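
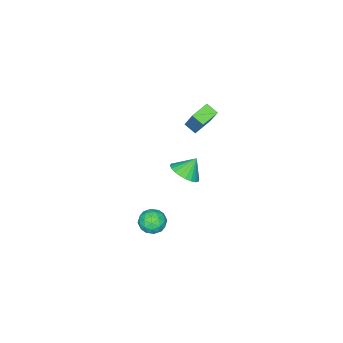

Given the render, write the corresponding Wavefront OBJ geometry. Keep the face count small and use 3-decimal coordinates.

v 1.98 0.628 -3.419
v 2.702 0.966 -3.747
v 2.738 -0.306 -2.713
v 3.46 0.032 -3.041
v 2.994 0.481 -2.472
v 2.525 1.059 -2.908
v 2.915 -0.399 -3.552
v 2.446 0.179 -3.988
v 3.28 0.332 -3.829
v 3.329 0.875 -3.162
v 2.111 -0.215 -3.298
v 2.16 0.328 -2.631
v 2.274 0.879 -3.645
v 3.166 -0.219 -2.815
v 2.892 0.045 -2.481
v 3.316 0.244 -2.674
v 2.17 0.933 -3.152
v 2.595 1.132 -3.345
v 2.767 0.847 -2.595
v 2.845 -0.472 -3.115
v 3.27 -0.273 -3.308
v 2.124 0.416 -3.786
v 2.548 0.615 -3.979
v 2.673 -0.187 -3.865
v 3.038 0.705 -3.886
v 3.484 0.156 -3.471
v 3.163 -0.097 -3.771
v 2.888 0.242 -4.028
v 3.067 1.024 -3.494
v 3.513 0.475 -3.079
v 3.239 0.74 -2.745
v 2.963 1.079 -3.001
v 3.407 0.652 -3.543
v 1.927 0.185 -3.381
v 2.373 -0.364 -2.966
v 2.477 -0.419 -3.459
v 2.201 -0.08 -3.715
v 1.956 0.504 -2.989
v 2.402 -0.045 -2.574
v 2.552 0.418 -2.432
v 2.277 0.757 -2.689
v 2.033 0.008 -2.917
v -0.453 0.744 2.668
v -0.405 0.027 3.064
v -1.575 0.844 2.986
v -1.526 0.128 3.382
v 0.146 1.772 4.458
v 0.195 1.056 4.854
v -0.975 1.873 4.776
v -0.927 1.156 5.172
v -0.202 0.202 -1.061
v 0.565 0.134 -0.47
v -0.918 0.478 -0.099
v 0.577 0.5 -0.565
v 0.471 0.821 -0.736
v 0.263 1.047 -0.956
v -0.016 1.145 -1.192
v -0.323 1.1 -1.408
v -0.612 0.917 -1.571
v -0.839 0.626 -1.657
v -0.968 0.271 -1.651
v -0.981 -0.095 -1.556
v -0.875 -0.416 -1.385
v -0.666 -0.643 -1.165
v -0.387 -0.741 -0.929
v -0.08 -0.695 -0.713
v 0.209 -0.513 -0.55
v 0.435 -0.222 -0.464
f 1 38 17
f 38 12 41
f 17 41 6
f 38 41 17
f 1 17 13
f 17 6 18
f 13 18 2
f 17 18 13
f 1 13 22
f 13 2 23
f 22 23 8
f 13 23 22
f 1 22 34
f 22 8 37
f 34 37 11
f 22 37 34
f 1 34 38
f 34 11 42
f 38 42 12
f 34 42 38
f 2 18 29
f 18 6 32
f 29 32 10
f 18 32 29
f 6 41 19
f 41 12 40
f 19 40 5
f 41 40 19
f 12 42 39
f 42 11 35
f 39 35 3
f 42 35 39
f 11 37 36
f 37 8 24
f 36 24 7
f 37 24 36
f 8 23 28
f 23 2 25
f 28 25 9
f 23 25 28
f 4 30 16
f 30 10 31
f 16 31 5
f 30 31 16
f 4 16 14
f 16 5 15
f 14 15 3
f 16 15 14
f 4 14 21
f 14 3 20
f 21 20 7
f 14 20 21
f 4 21 26
f 21 7 27
f 26 27 9
f 21 27 26
f 4 26 30
f 26 9 33
f 30 33 10
f 26 33 30
f 5 31 19
f 31 10 32
f 19 32 6
f 31 32 19
f 3 15 39
f 15 5 40
f 39 40 12
f 15 40 39
f 7 20 36
f 20 3 35
f 36 35 11
f 20 35 36
f 9 27 28
f 27 7 24
f 28 24 8
f 27 24 28
f 10 33 29
f 33 9 25
f 29 25 2
f 33 25 29
f 44 46 43
f 47 44 43
f 43 46 45
f 45 47 43
f 44 50 46
f 48 44 47
f 48 50 44
f 46 50 45
f 49 47 45
f 45 50 49
f 49 48 47
f 50 48 49
f 52 51 54
f 52 54 53
f 54 51 55
f 54 55 53
f 55 51 56
f 55 56 53
f 56 51 57
f 56 57 53
f 57 51 58
f 57 58 53
f 58 51 59
f 58 59 53
f 59 51 60
f 59 60 53
f 60 51 61
f 60 61 53
f 61 51 62
f 61 62 53
f 62 51 63
f 62 63 53
f 63 51 64
f 63 64 53
f 64 51 65
f 64 65 53
f 65 51 66
f 65 66 53
f 66 51 67
f 66 67 53
f 67 51 68
f 67 68 53
f 68 51 52
f 68 52 53



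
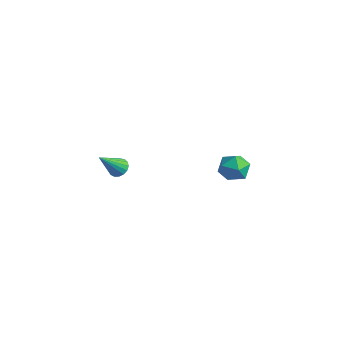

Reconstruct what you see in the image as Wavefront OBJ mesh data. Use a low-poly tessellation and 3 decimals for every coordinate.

v -1.807 3.873 0.198
v -1.375 3.852 -0.548
v -1.685 2.488 0.308
v -1.253 2.467 -0.438
v -0.892 2.822 0.26
v -0.967 3.679 0.192
v -2.093 2.661 -0.432
v -2.168 3.518 -0.5
v -1.551 3.103 -0.937
v -0.809 3.203 -0.51
v -2.251 3.137 0.27
v -1.509 3.237 0.697
v -3.044 -2.722 2.296
v -2.678 -3.025 2.062
v -3.136 -3.798 3.544
v -2.542 -2.868 2.208
v -2.522 -2.677 2.374
v -2.621 -2.497 2.522
v -2.817 -2.368 2.618
v -3.065 -2.32 2.641
v -3.308 -2.365 2.585
v -3.491 -2.491 2.463
v -3.572 -2.67 2.302
v -3.531 -2.861 2.14
v -3.379 -3.021 2.014
v -3.15 -3.111 1.953
v -2.897 -3.113 1.97
f 1 12 6
f 1 6 2
f 1 2 8
f 1 8 11
f 1 11 12
f 2 6 10
f 6 12 5
f 12 11 3
f 11 8 7
f 8 2 9
f 4 10 5
f 4 5 3
f 4 3 7
f 4 7 9
f 4 9 10
f 5 10 6
f 3 5 12
f 7 3 11
f 9 7 8
f 10 9 2
f 14 13 16
f 14 16 15
f 16 13 17
f 16 17 15
f 17 13 18
f 17 18 15
f 18 13 19
f 18 19 15
f 19 13 20
f 19 20 15
f 20 13 21
f 20 21 15
f 21 13 22
f 21 22 15
f 22 13 23
f 22 23 15
f 23 13 24
f 23 24 15
f 24 13 25
f 24 25 15
f 25 13 26
f 25 26 15
f 26 13 27
f 26 27 15
f 27 13 14
f 27 14 15



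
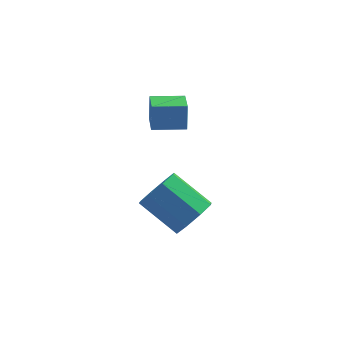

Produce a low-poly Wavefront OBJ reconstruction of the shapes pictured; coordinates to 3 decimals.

v -3.535 -1.342 1.761
v -3.534 -1.126 2.738
v -3.684 -0.337 1.54
v -3.683 -0.121 2.516
v -2.377 -1.179 1.724
v -2.376 -0.963 2.7
v -2.526 -0.174 1.502
v -2.525 0.042 2.479
v -2.076 -2.055 -2.084
v -1.544 -1.439 -1.777
v -2.832 -0.809 -0.808
v -3.364 -1.425 -1.116
v -1.865 -1.247 -2.328
v -3.152 -0.617 -1.359
v -2.309 -1.528 -2.736
v -3.597 -0.898 -1.768
v -2.617 -2.118 -2.763
v -3.905 -1.488 -1.794
v -2.608 -2.671 -2.392
v -3.896 -2.041 -1.423
v -2.288 -2.863 -1.841
v -3.575 -2.233 -0.872
v -1.843 -2.582 -1.432
v -3.131 -1.952 -0.464
v -1.535 -1.992 -1.406
v -2.823 -1.362 -0.437
f 2 4 1
f 5 2 1
f 1 4 3
f 3 5 1
f 2 8 4
f 6 2 5
f 6 8 2
f 4 8 3
f 7 5 3
f 3 8 7
f 7 6 5
f 8 6 7
f 10 9 13
f 10 13 11
f 11 13 14
f 11 14 12
f 13 9 15
f 13 15 14
f 14 15 16
f 14 16 12
f 15 9 17
f 15 17 16
f 16 17 18
f 16 18 12
f 17 9 19
f 17 19 18
f 18 19 20
f 18 20 12
f 19 9 21
f 19 21 20
f 20 21 22
f 20 22 12
f 21 9 23
f 21 23 22
f 22 23 24
f 22 24 12
f 23 9 25
f 23 25 24
f 24 25 26
f 24 26 12
f 25 9 10
f 25 10 26
f 26 10 11
f 26 11 12



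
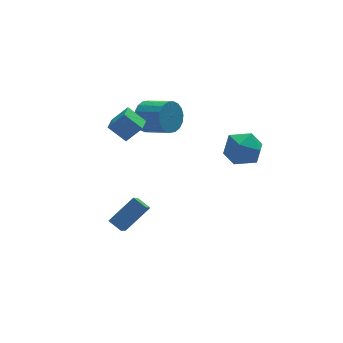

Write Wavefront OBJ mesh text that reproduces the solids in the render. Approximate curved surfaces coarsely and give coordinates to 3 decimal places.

v -3.303 2.35 -4.879
v -3.89 1.411 -3.868
v -1.731 2.685 -3.655
v -2.319 1.746 -2.644
v -2.841 1.634 -5.276
v -3.429 0.695 -4.265
v -1.27 1.969 -4.052
v -1.857 1.03 -3.041
v -0.522 4.476 1.686
v 0.196 4.621 0.934
v 1.161 3.31 1.602
v 0.442 3.164 2.354
v 0.344 4.904 1.276
v 1.309 3.593 1.944
v 0.32 5.102 1.698
v 1.285 3.79 2.366
v 0.13 5.176 2.119
v 1.095 3.864 2.787
v -0.19 5.111 2.453
v 0.775 3.799 3.121
v -0.576 4.92 2.636
v 0.389 3.609 3.304
v -0.951 4.642 2.63
v 0.014 3.33 3.298
v -1.241 4.33 2.438
v -0.276 3.019 3.106
v -1.389 4.047 2.096
v -0.424 2.736 2.764
v -1.365 3.85 1.674
v -0.4 2.538 2.342
v -1.175 3.776 1.253
v -0.21 2.464 1.921
v -0.855 3.841 0.919
v 0.11 2.529 1.587
v -0.469 4.031 0.736
v 0.496 2.72 1.404
v -0.094 4.31 0.742
v 0.871 2.998 1.41
v 2.428 0.219 1.491
v 3.488 0.358 2.101
v 2.592 -1.758 1.659
v 3.652 -1.619 2.269
v 2.591 -1.279 2.792
v 2.49 -0.058 2.688
v 3.59 -1.342 1.072
v 3.489 -0.121 0.968
v 4.206 -0.607 1.842
v 3.588 -0.568 2.905
v 2.492 -0.832 0.855
v 1.874 -0.793 1.918
v -3.351 2.776 2.874
v -2.487 2.545 3.859
v -2.799 3.726 2.613
v -1.935 3.496 3.598
v -2.565 2.084 2.022
v -1.701 1.854 3.007
v -2.013 3.035 1.761
v -1.149 2.804 2.746
f 2 4 1
f 5 2 1
f 1 4 3
f 3 5 1
f 2 8 4
f 6 2 5
f 6 8 2
f 4 8 3
f 7 5 3
f 3 8 7
f 7 6 5
f 8 6 7
f 10 9 13
f 10 13 11
f 11 13 14
f 11 14 12
f 13 9 15
f 13 15 14
f 14 15 16
f 14 16 12
f 15 9 17
f 15 17 16
f 16 17 18
f 16 18 12
f 17 9 19
f 17 19 18
f 18 19 20
f 18 20 12
f 19 9 21
f 19 21 20
f 20 21 22
f 20 22 12
f 21 9 23
f 21 23 22
f 22 23 24
f 22 24 12
f 23 9 25
f 23 25 24
f 24 25 26
f 24 26 12
f 25 9 27
f 25 27 26
f 26 27 28
f 26 28 12
f 27 9 29
f 27 29 28
f 28 29 30
f 28 30 12
f 29 9 31
f 29 31 30
f 30 31 32
f 30 32 12
f 31 9 33
f 31 33 32
f 32 33 34
f 32 34 12
f 33 9 35
f 33 35 34
f 34 35 36
f 34 36 12
f 35 9 37
f 35 37 36
f 36 37 38
f 36 38 12
f 37 9 10
f 37 10 38
f 38 10 11
f 38 11 12
f 39 50 44
f 39 44 40
f 39 40 46
f 39 46 49
f 39 49 50
f 40 44 48
f 44 50 43
f 50 49 41
f 49 46 45
f 46 40 47
f 42 48 43
f 42 43 41
f 42 41 45
f 42 45 47
f 42 47 48
f 43 48 44
f 41 43 50
f 45 41 49
f 47 45 46
f 48 47 40
f 52 54 51
f 55 52 51
f 51 54 53
f 53 55 51
f 52 58 54
f 56 52 55
f 56 58 52
f 54 58 53
f 57 55 53
f 53 58 57
f 57 56 55
f 58 56 57



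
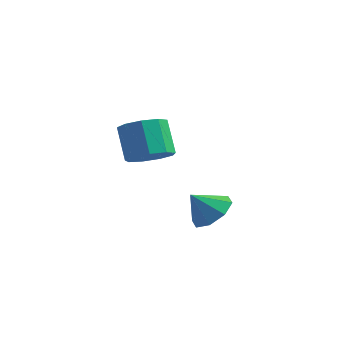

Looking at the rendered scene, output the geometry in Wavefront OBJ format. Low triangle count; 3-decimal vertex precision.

v 3.426 -1.252 0.472
v 4.241 -1.682 0.705
v 2.854 -1.828 1.408
v 4.155 -1.045 1.044
v 3.643 -0.529 1.048
v 3.004 -0.437 0.715
v 2.612 -0.822 0.238
v 2.697 -1.459 -0.101
v 3.21 -1.975 -0.105
v 3.849 -2.067 0.228
v -0.373 0.306 1.787
v 0.463 0.163 2.299
v -0.292 0.71 3.684
v -1.127 0.854 3.173
v 0.451 0.791 2.045
v -0.303 1.338 3.43
v 0.055 1.192 1.67
v -0.7 1.739 3.056
v -0.542 1.179 1.35
v -1.297 1.726 2.736
v -1.06 0.757 1.235
v -1.814 1.304 2.621
v -1.256 0.125 1.378
v -2.01 0.672 2.764
v -1.039 -0.422 1.712
v -1.793 0.125 3.098
v -0.51 -0.629 2.082
v -1.264 -0.082 3.467
v 0.083 -0.398 2.313
v -0.672 0.15 3.699
f 2 1 4
f 2 4 3
f 4 1 5
f 4 5 3
f 5 1 6
f 5 6 3
f 6 1 7
f 6 7 3
f 7 1 8
f 7 8 3
f 8 1 9
f 8 9 3
f 9 1 10
f 9 10 3
f 10 1 2
f 10 2 3
f 12 11 15
f 12 15 13
f 13 15 16
f 13 16 14
f 15 11 17
f 15 17 16
f 16 17 18
f 16 18 14
f 17 11 19
f 17 19 18
f 18 19 20
f 18 20 14
f 19 11 21
f 19 21 20
f 20 21 22
f 20 22 14
f 21 11 23
f 21 23 22
f 22 23 24
f 22 24 14
f 23 11 25
f 23 25 24
f 24 25 26
f 24 26 14
f 25 11 27
f 25 27 26
f 26 27 28
f 26 28 14
f 27 11 29
f 27 29 28
f 28 29 30
f 28 30 14
f 29 11 12
f 29 12 30
f 30 12 13
f 30 13 14



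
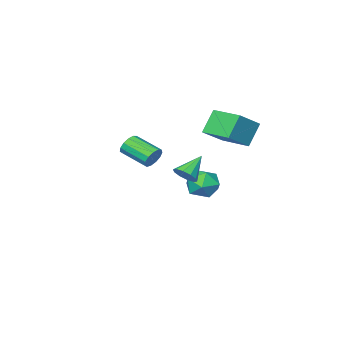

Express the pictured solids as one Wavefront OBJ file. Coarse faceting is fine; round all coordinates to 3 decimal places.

v -4.701 -0.651 -3.532
v -4.251 0.108 -2.833
v -3.349 -1.808 -3.147
v -2.899 -1.049 -2.448
v -3.871 -1.55 -2.184
v -4.707 -0.835 -2.422
v -2.893 -0.865 -3.558
v -3.729 -0.15 -3.796
v -3.134 -0.025 -2.849
v -3.738 -0.448 -2
v -3.862 -1.252 -3.98
v -4.466 -1.675 -3.131
v 2.806 3.945 1.893
v 3.041 4.28 2.449
v 3.589 2.809 3.103
v 3.354 2.475 2.547
v 2.675 4.179 2.529
v 3.222 2.708 3.183
v 2.35 4.004 2.407
v 2.897 2.533 3.061
v 2.169 3.81 2.122
v 2.717 2.34 2.776
v 2.191 3.659 1.765
v 2.739 2.189 2.418
v 2.409 3.599 1.448
v 2.956 2.129 2.102
v 2.752 3.649 1.272
v 3.3 2.179 1.926
v 3.113 3.793 1.294
v 3.66 2.322 1.948
v 3.376 3.985 1.506
v 3.924 2.515 2.16
v 3.458 4.165 1.841
v 4.006 2.694 2.494
v 3.334 4.275 2.192
v 3.881 2.804 2.846
v -4.706 0.724 2.312
v -3.211 0.903 3.279
v -5.004 2.72 2.402
v -3.508 2.899 3.368
v -3.812 0.921 0.892
v -2.316 1.1 1.858
v -4.109 2.917 0.981
v -2.614 3.096 1.948
v 0.365 3.289 -0.096
v 0.783 2.788 0.274
v -0.865 3.071 0.996
v 0.868 3.206 0.454
v 0.762 3.657 0.423
v 0.504 3.966 0.194
v 0.193 4.017 -0.146
v -0.052 3.789 -0.467
v -0.138 3.371 -0.647
v -0.031 2.921 -0.616
v 0.227 2.611 -0.387
v 0.538 2.56 -0.047
f 1 12 6
f 1 6 2
f 1 2 8
f 1 8 11
f 1 11 12
f 2 6 10
f 6 12 5
f 12 11 3
f 11 8 7
f 8 2 9
f 4 10 5
f 4 5 3
f 4 3 7
f 4 7 9
f 4 9 10
f 5 10 6
f 3 5 12
f 7 3 11
f 9 7 8
f 10 9 2
f 14 13 17
f 14 17 15
f 15 17 18
f 15 18 16
f 17 13 19
f 17 19 18
f 18 19 20
f 18 20 16
f 19 13 21
f 19 21 20
f 20 21 22
f 20 22 16
f 21 13 23
f 21 23 22
f 22 23 24
f 22 24 16
f 23 13 25
f 23 25 24
f 24 25 26
f 24 26 16
f 25 13 27
f 25 27 26
f 26 27 28
f 26 28 16
f 27 13 29
f 27 29 28
f 28 29 30
f 28 30 16
f 29 13 31
f 29 31 30
f 30 31 32
f 30 32 16
f 31 13 33
f 31 33 32
f 32 33 34
f 32 34 16
f 33 13 35
f 33 35 34
f 34 35 36
f 34 36 16
f 35 13 14
f 35 14 36
f 36 14 15
f 36 15 16
f 38 40 37
f 41 38 37
f 37 40 39
f 39 41 37
f 38 44 40
f 42 38 41
f 42 44 38
f 40 44 39
f 43 41 39
f 39 44 43
f 43 42 41
f 44 42 43
f 46 45 48
f 46 48 47
f 48 45 49
f 48 49 47
f 49 45 50
f 49 50 47
f 50 45 51
f 50 51 47
f 51 45 52
f 51 52 47
f 52 45 53
f 52 53 47
f 53 45 54
f 53 54 47
f 54 45 55
f 54 55 47
f 55 45 56
f 55 56 47
f 56 45 46
f 56 46 47



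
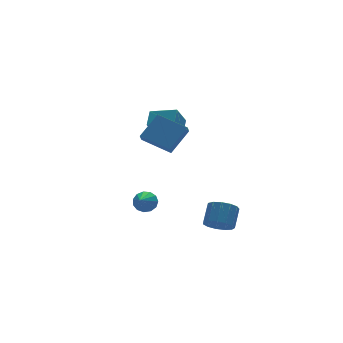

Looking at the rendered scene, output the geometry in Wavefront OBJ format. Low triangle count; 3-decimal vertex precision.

v -1.286 -3.981 3.249
v 0.181 -3.522 4.482
v -2.347 -2.326 3.897
v -0.88 -1.868 5.13
v -0.94 -3.532 2.67
v 0.527 -3.074 3.903
v -2.001 -1.878 3.318
v -0.534 -1.419 4.551
v 1.946 -4.195 -3.997
v 2.42 -5.009 -3.726
v 3.229 -4.198 -2.711
v 2.754 -3.385 -2.983
v 2.714 -4.787 -4.137
v 3.523 -3.977 -3.122
v 2.764 -4.378 -4.504
v 3.573 -3.567 -3.49
v 2.554 -3.91 -4.71
v 3.363 -3.1 -3.696
v 2.151 -3.534 -4.69
v 2.96 -2.723 -3.676
v 1.683 -3.367 -4.45
v 2.492 -2.556 -3.435
v 1.298 -3.463 -4.066
v 2.107 -2.652 -3.052
v 1.118 -3.792 -3.66
v 1.927 -2.981 -2.646
v 1.202 -4.249 -3.362
v 2.011 -3.438 -2.347
v 1.521 -4.689 -3.265
v 2.33 -3.878 -2.25
v 1.975 -4.972 -3.4
v 2.784 -4.161 -2.386
v 0.424 -1.507 3.906
v 1.082 -0.709 4.553
v -0.723 -0.234 3.504
v -0.065 0.564 4.152
v 1.245 -1.164 2.648
v 1.903 -0.366 3.296
v 0.098 0.109 2.247
v 0.756 0.907 2.894
v 0.127 1.546 -4.259
v 0.755 1.044 -4.157
v -0.847 0.514 -3.341
v 0.769 1.34 -3.809
v 0.579 1.702 -3.605
v 0.245 2.013 -3.608
v -0.125 2.177 -3.818
v -0.416 2.14 -4.168
v -0.534 1.914 -4.547
v -0.443 1.572 -4.834
v -0.17 1.221 -4.939
v 0.197 0.973 -4.828
v 0.542 0.907 -4.536
f 2 4 1
f 5 2 1
f 1 4 3
f 3 5 1
f 2 8 4
f 6 2 5
f 6 8 2
f 4 8 3
f 7 5 3
f 3 8 7
f 7 6 5
f 8 6 7
f 10 9 13
f 10 13 11
f 11 13 14
f 11 14 12
f 13 9 15
f 13 15 14
f 14 15 16
f 14 16 12
f 15 9 17
f 15 17 16
f 16 17 18
f 16 18 12
f 17 9 19
f 17 19 18
f 18 19 20
f 18 20 12
f 19 9 21
f 19 21 20
f 20 21 22
f 20 22 12
f 21 9 23
f 21 23 22
f 22 23 24
f 22 24 12
f 23 9 25
f 23 25 24
f 24 25 26
f 24 26 12
f 25 9 27
f 25 27 26
f 26 27 28
f 26 28 12
f 27 9 29
f 27 29 28
f 28 29 30
f 28 30 12
f 29 9 31
f 29 31 30
f 30 31 32
f 30 32 12
f 31 9 10
f 31 10 32
f 32 10 11
f 32 11 12
f 34 36 33
f 37 34 33
f 33 36 35
f 35 37 33
f 34 40 36
f 38 34 37
f 38 40 34
f 36 40 35
f 39 37 35
f 35 40 39
f 39 38 37
f 40 38 39
f 42 41 44
f 42 44 43
f 44 41 45
f 44 45 43
f 45 41 46
f 45 46 43
f 46 41 47
f 46 47 43
f 47 41 48
f 47 48 43
f 48 41 49
f 48 49 43
f 49 41 50
f 49 50 43
f 50 41 51
f 50 51 43
f 51 41 52
f 51 52 43
f 52 41 53
f 52 53 43
f 53 41 42
f 53 42 43



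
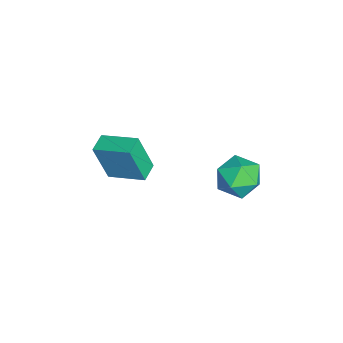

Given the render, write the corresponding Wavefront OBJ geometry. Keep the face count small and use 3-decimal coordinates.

v 2.335 -3.594 -2.062
v 2.331 -4.255 -0.016
v 3.002 -1.912 -1.518
v 2.998 -2.573 0.528
v 3.262 -3.927 -2.168
v 3.258 -4.588 -0.122
v 3.929 -2.245 -1.624
v 3.925 -2.906 0.422
v 2.881 2.218 -1.547
v 3.49 2.786 -0.715
v 4.31 0.974 -1.745
v 4.919 1.542 -0.913
v 3.949 0.939 -0.624
v 3.066 1.708 -0.502
v 4.734 2.052 -1.958
v 3.851 2.821 -1.836
v 4.636 2.683 -0.969
v 4.151 1.996 -0.145
v 3.649 1.764 -2.315
v 3.164 1.077 -1.491
f 2 4 1
f 5 2 1
f 1 4 3
f 3 5 1
f 2 8 4
f 6 2 5
f 6 8 2
f 4 8 3
f 7 5 3
f 3 8 7
f 7 6 5
f 8 6 7
f 9 20 14
f 9 14 10
f 9 10 16
f 9 16 19
f 9 19 20
f 10 14 18
f 14 20 13
f 20 19 11
f 19 16 15
f 16 10 17
f 12 18 13
f 12 13 11
f 12 11 15
f 12 15 17
f 12 17 18
f 13 18 14
f 11 13 20
f 15 11 19
f 17 15 16
f 18 17 10



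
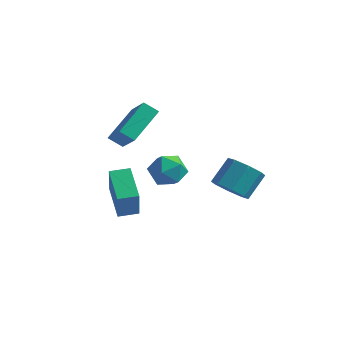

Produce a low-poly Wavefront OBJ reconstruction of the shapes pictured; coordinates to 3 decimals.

v 3.118 2.775 -1.891
v 3.584 2.094 -1.326
v 3.867 3.204 -0.223
v 3.402 3.885 -0.789
v 4.06 2.451 -1.807
v 4.344 3.56 -0.705
v 3.985 2.997 -2.338
v 4.269 4.107 -1.235
v 3.402 3.413 -2.607
v 3.686 4.523 -1.504
v 2.653 3.456 -2.457
v 2.936 4.566 -1.354
v 2.176 3.1 -1.975
v 2.46 4.209 -0.873
v 2.251 2.553 -1.445
v 2.535 3.663 -0.342
v 2.834 2.137 -1.176
v 3.118 3.247 -0.073
v -1.775 4.431 -2.104
v -1.128 4.899 -2.82
v -0.712 3.061 -2.04
v -0.065 3.529 -2.756
v -0.148 3.93 -1.765
v -0.805 4.777 -1.804
v -1.035 3.183 -3.056
v -1.692 4.03 -3.095
v -0.671 4.128 -3.408
v -0.123 4.59 -2.611
v -1.717 3.37 -2.249
v -1.169 3.832 -1.452
v -2.818 2.967 -0.819
v -3.524 2.746 -0.308
v -2.575 4.805 0.309
v -3.282 4.584 0.821
v -1.538 1.976 0.519
v -2.245 1.755 1.031
v -1.296 3.814 1.648
v -2.002 3.593 2.159
v -3.022 2.019 -3.338
v -2.639 1.406 -1.657
v -2.253 2.715 -3.26
v -1.87 2.102 -1.579
v -1.73 0.678 -4.121
v -1.347 0.065 -2.44
v -0.961 1.374 -4.043
v -0.578 0.761 -2.362
f 2 1 5
f 2 5 3
f 3 5 6
f 3 6 4
f 5 1 7
f 5 7 6
f 6 7 8
f 6 8 4
f 7 1 9
f 7 9 8
f 8 9 10
f 8 10 4
f 9 1 11
f 9 11 10
f 10 11 12
f 10 12 4
f 11 1 13
f 11 13 12
f 12 13 14
f 12 14 4
f 13 1 15
f 13 15 14
f 14 15 16
f 14 16 4
f 15 1 17
f 15 17 16
f 16 17 18
f 16 18 4
f 17 1 2
f 17 2 18
f 18 2 3
f 18 3 4
f 19 30 24
f 19 24 20
f 19 20 26
f 19 26 29
f 19 29 30
f 20 24 28
f 24 30 23
f 30 29 21
f 29 26 25
f 26 20 27
f 22 28 23
f 22 23 21
f 22 21 25
f 22 25 27
f 22 27 28
f 23 28 24
f 21 23 30
f 25 21 29
f 27 25 26
f 28 27 20
f 32 34 31
f 35 32 31
f 31 34 33
f 33 35 31
f 32 38 34
f 36 32 35
f 36 38 32
f 34 38 33
f 37 35 33
f 33 38 37
f 37 36 35
f 38 36 37
f 40 42 39
f 43 40 39
f 39 42 41
f 41 43 39
f 40 46 42
f 44 40 43
f 44 46 40
f 42 46 41
f 45 43 41
f 41 46 45
f 45 44 43
f 46 44 45



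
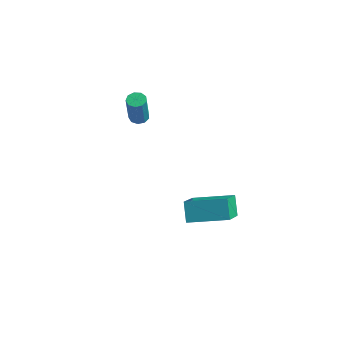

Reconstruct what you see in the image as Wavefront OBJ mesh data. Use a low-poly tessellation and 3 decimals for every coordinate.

v -3.149 2.977 2.128
v -2.856 3.389 2.197
v -2.778 3.054 3.862
v -3.071 2.643 3.792
v -3.193 3.475 2.23
v -3.115 3.14 3.895
v -3.509 3.328 2.215
v -3.431 2.993 3.88
v -3.656 3.017 2.159
v -3.579 2.682 3.824
v -3.567 2.687 2.089
v -3.489 2.352 3.754
v -3.281 2.493 2.036
v -3.203 2.159 3.701
v -2.934 2.526 2.027
v -2.856 2.191 3.692
v -2.687 2.77 2.064
v -2.61 2.435 3.729
v -2.657 3.111 2.131
v -2.579 2.776 3.796
v 2.455 -1.733 0.949
v 1.964 -1.15 1.769
v 2.007 -0.231 -0.388
v 1.515 0.352 0.432
v 4.225 -0.832 1.368
v 3.733 -0.249 2.188
v 3.776 0.67 0.031
v 3.285 1.253 0.851
f 2 1 5
f 2 5 3
f 3 5 6
f 3 6 4
f 5 1 7
f 5 7 6
f 6 7 8
f 6 8 4
f 7 1 9
f 7 9 8
f 8 9 10
f 8 10 4
f 9 1 11
f 9 11 10
f 10 11 12
f 10 12 4
f 11 1 13
f 11 13 12
f 12 13 14
f 12 14 4
f 13 1 15
f 13 15 14
f 14 15 16
f 14 16 4
f 15 1 17
f 15 17 16
f 16 17 18
f 16 18 4
f 17 1 19
f 17 19 18
f 18 19 20
f 18 20 4
f 19 1 2
f 19 2 20
f 20 2 3
f 20 3 4
f 22 24 21
f 25 22 21
f 21 24 23
f 23 25 21
f 22 28 24
f 26 22 25
f 26 28 22
f 24 28 23
f 27 25 23
f 23 28 27
f 27 26 25
f 28 26 27



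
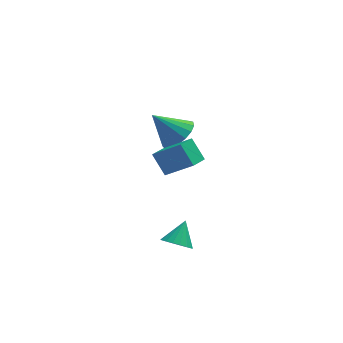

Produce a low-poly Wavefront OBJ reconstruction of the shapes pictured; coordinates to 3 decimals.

v 1.41 2.431 -1.238
v 2.035 3.221 -0.879
v 0.15 2.809 0.118
v 1.733 3.451 -1.223
v 1.357 3.447 -1.571
v 0.994 3.21 -1.842
v 0.725 2.794 -1.976
v 0.614 2.296 -1.94
v 0.685 1.828 -1.744
v 0.922 1.498 -1.432
v 1.271 1.383 -1.075
v 1.652 1.507 -0.756
v 1.977 1.843 -0.548
v 2.173 2.313 -0.497
v 2.194 2.811 -0.617
v 0.531 -3.985 -3.793
v 1.222 -3.985 -4.195
v 1.069 -3.115 -2.867
v 1.044 -3.716 -4.344
v 0.763 -3.5 -4.385
v 0.437 -3.38 -4.308
v 0.129 -3.38 -4.129
v -0.099 -3.5 -3.883
v -0.202 -3.716 -3.619
v -0.161 -3.985 -3.39
v 0.018 -4.255 -3.241
v 0.298 -4.471 -3.201
v 0.625 -4.59 -3.278
v 0.932 -4.59 -3.457
v 1.16 -4.471 -3.702
v 1.264 -4.255 -3.966
v 0.176 -2.448 0.087
v -0.335 -1.705 1.037
v 0.785 -1.763 -0.122
v 0.274 -1.02 0.828
v 1.426 -3.18 1.332
v 0.915 -2.437 2.282
v 2.035 -2.495 1.123
v 1.524 -1.752 2.073
f 2 1 4
f 2 4 3
f 4 1 5
f 4 5 3
f 5 1 6
f 5 6 3
f 6 1 7
f 6 7 3
f 7 1 8
f 7 8 3
f 8 1 9
f 8 9 3
f 9 1 10
f 9 10 3
f 10 1 11
f 10 11 3
f 11 1 12
f 11 12 3
f 12 1 13
f 12 13 3
f 13 1 14
f 13 14 3
f 14 1 15
f 14 15 3
f 15 1 2
f 15 2 3
f 17 16 19
f 17 19 18
f 19 16 20
f 19 20 18
f 20 16 21
f 20 21 18
f 21 16 22
f 21 22 18
f 22 16 23
f 22 23 18
f 23 16 24
f 23 24 18
f 24 16 25
f 24 25 18
f 25 16 26
f 25 26 18
f 26 16 27
f 26 27 18
f 27 16 28
f 27 28 18
f 28 16 29
f 28 29 18
f 29 16 30
f 29 30 18
f 30 16 31
f 30 31 18
f 31 16 17
f 31 17 18
f 33 35 32
f 36 33 32
f 32 35 34
f 34 36 32
f 33 39 35
f 37 33 36
f 37 39 33
f 35 39 34
f 38 36 34
f 34 39 38
f 38 37 36
f 39 37 38



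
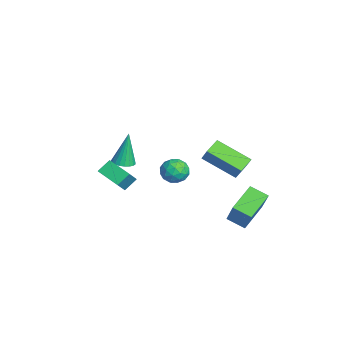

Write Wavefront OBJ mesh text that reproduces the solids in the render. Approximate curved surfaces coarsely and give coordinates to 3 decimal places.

v 1.409 -3.098 0.324
v 1.121 -2.496 0.851
v 2.387 -2.265 -0.092
v 2.098 -1.663 0.434
v 2.142 -3.517 1.206
v 1.853 -2.915 1.732
v 3.119 -2.684 0.789
v 2.831 -2.082 1.316
v 1.941 3.664 -3.73
v 1.426 2.836 -3.313
v 0.842 4.703 -3.021
v 0.328 3.875 -2.604
v 3.052 3.765 -2.156
v 2.538 2.937 -1.739
v 1.954 4.804 -1.447
v 1.439 3.976 -1.03
v -4.493 1.574 -3.126
v -3.698 1.742 -3.303
v -4.182 0.278 -2.957
v -3.387 0.446 -3.134
v -3.723 0.723 -2.427
v -3.916 1.524 -2.531
v -3.964 0.496 -3.729
v -4.157 1.297 -3.833
v -3.372 1.075 -3.675
v -3.223 1.216 -2.87
v -4.657 0.804 -3.39
v -4.508 0.945 -2.585
v -4.123 1.772 -3.229
v -3.757 0.248 -3.031
v -3.955 0.411 -2.615
v -3.488 0.51 -2.719
v -4.25 1.644 -2.776
v -3.784 1.743 -2.879
v -3.798 1.144 -2.364
v -4.096 0.277 -3.381
v -3.63 0.376 -3.484
v -4.392 1.51 -3.541
v -3.925 1.609 -3.645
v -4.082 0.876 -3.896
v -3.464 1.479 -3.552
v -3.281 0.717 -3.453
v -3.621 0.746 -3.803
v -3.734 1.217 -3.864
v -3.377 1.561 -3.079
v -3.194 0.799 -2.98
v -3.391 0.962 -2.564
v -3.504 1.433 -2.625
v -3.185 1.169 -3.298
v -4.686 1.221 -3.28
v -4.503 0.459 -3.181
v -4.376 0.587 -3.635
v -4.489 1.058 -3.696
v -4.599 1.303 -2.807
v -4.416 0.541 -2.708
v -4.146 0.803 -2.396
v -4.259 1.274 -2.457
v -4.695 0.851 -2.962
v 2.5 3.066 0.369
v 1.567 1.55 1.282
v 1.803 3.672 0.663
v 0.87 2.157 1.577
v 2.99 3.243 1.163
v 2.057 1.728 2.077
v 2.293 3.85 1.458
v 1.36 2.334 2.371
v -2.031 -1.854 -0.987
v -1.605 -1.391 -1.01
v -2.289 -1.526 0.927
v -1.827 -1.263 -1.061
v -2.085 -1.237 -1.101
v -2.333 -1.318 -1.12
v -2.529 -1.491 -1.117
v -2.639 -1.728 -1.091
v -2.644 -1.986 -1.048
v -2.543 -2.222 -0.993
v -2.353 -2.393 -0.938
v -2.108 -2.472 -0.892
v -1.849 -2.444 -0.862
v -1.622 -2.314 -0.853
v -1.465 -2.104 -0.868
v -1.407 -1.852 -0.904
v -1.456 -1.599 -0.954
f 2 4 1
f 5 2 1
f 1 4 3
f 3 5 1
f 2 8 4
f 6 2 5
f 6 8 2
f 4 8 3
f 7 5 3
f 3 8 7
f 7 6 5
f 8 6 7
f 10 12 9
f 13 10 9
f 9 12 11
f 11 13 9
f 10 16 12
f 14 10 13
f 14 16 10
f 12 16 11
f 15 13 11
f 11 16 15
f 15 14 13
f 16 14 15
f 17 54 33
f 54 28 57
f 33 57 22
f 54 57 33
f 17 33 29
f 33 22 34
f 29 34 18
f 33 34 29
f 17 29 38
f 29 18 39
f 38 39 24
f 29 39 38
f 17 38 50
f 38 24 53
f 50 53 27
f 38 53 50
f 17 50 54
f 50 27 58
f 54 58 28
f 50 58 54
f 18 34 45
f 34 22 48
f 45 48 26
f 34 48 45
f 22 57 35
f 57 28 56
f 35 56 21
f 57 56 35
f 28 58 55
f 58 27 51
f 55 51 19
f 58 51 55
f 27 53 52
f 53 24 40
f 52 40 23
f 53 40 52
f 24 39 44
f 39 18 41
f 44 41 25
f 39 41 44
f 20 46 32
f 46 26 47
f 32 47 21
f 46 47 32
f 20 32 30
f 32 21 31
f 30 31 19
f 32 31 30
f 20 30 37
f 30 19 36
f 37 36 23
f 30 36 37
f 20 37 42
f 37 23 43
f 42 43 25
f 37 43 42
f 20 42 46
f 42 25 49
f 46 49 26
f 42 49 46
f 21 47 35
f 47 26 48
f 35 48 22
f 47 48 35
f 19 31 55
f 31 21 56
f 55 56 28
f 31 56 55
f 23 36 52
f 36 19 51
f 52 51 27
f 36 51 52
f 25 43 44
f 43 23 40
f 44 40 24
f 43 40 44
f 26 49 45
f 49 25 41
f 45 41 18
f 49 41 45
f 60 62 59
f 63 60 59
f 59 62 61
f 61 63 59
f 60 66 62
f 64 60 63
f 64 66 60
f 62 66 61
f 65 63 61
f 61 66 65
f 65 64 63
f 66 64 65
f 68 67 70
f 68 70 69
f 70 67 71
f 70 71 69
f 71 67 72
f 71 72 69
f 72 67 73
f 72 73 69
f 73 67 74
f 73 74 69
f 74 67 75
f 74 75 69
f 75 67 76
f 75 76 69
f 76 67 77
f 76 77 69
f 77 67 78
f 77 78 69
f 78 67 79
f 78 79 69
f 79 67 80
f 79 80 69
f 80 67 81
f 80 81 69
f 81 67 82
f 81 82 69
f 82 67 83
f 82 83 69
f 83 67 68
f 83 68 69



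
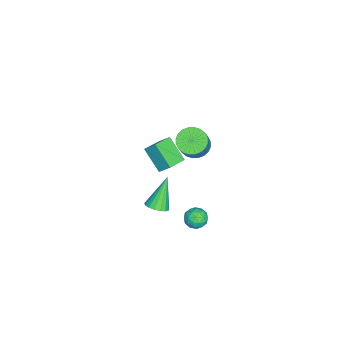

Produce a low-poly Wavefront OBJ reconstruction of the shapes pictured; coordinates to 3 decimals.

v 2.404 2.789 -1.306
v 2.842 2.901 -0.739
v 2.238 1.679 -0.961
v 2.676 1.791 -0.394
v 2.028 2.116 -0.421
v 2.131 2.802 -0.634
v 2.949 1.778 -1.066
v 3.052 2.464 -1.279
v 3.179 2.276 -0.59
v 2.61 2.485 -0.192
v 2.47 2.095 -1.508
v 1.901 2.304 -1.11
v 2.637 2.942 -1.053
v 2.443 1.638 -0.647
v 2.062 1.829 -0.663
v 2.32 1.894 -0.329
v 2.219 2.884 -0.992
v 2.477 2.95 -0.658
v 1.999 2.489 -0.471
v 2.603 1.63 -1.042
v 2.861 1.696 -0.708
v 2.76 2.686 -1.371
v 3.018 2.751 -1.037
v 3.081 2.091 -1.229
v 3.093 2.64 -0.632
v 2.996 1.988 -0.429
v 3.156 1.981 -0.824
v 3.216 2.384 -0.95
v 2.758 2.763 -0.398
v 2.661 2.111 -0.195
v 2.28 2.302 -0.211
v 2.34 2.705 -0.336
v 2.957 2.396 -0.31
v 2.419 2.469 -1.505
v 2.322 1.817 -1.302
v 2.74 1.875 -1.364
v 2.8 2.278 -1.489
v 2.084 2.592 -1.271
v 1.987 1.94 -1.068
v 1.864 2.196 -0.75
v 1.924 2.599 -0.876
v 2.123 2.184 -1.39
v -0.033 1.55 3.221
v 0.606 1.919 2.724
v 1.632 1.998 4.102
v 0.993 1.63 4.599
v 0.436 2.201 2.834
v 1.462 2.28 4.212
v 0.194 2.383 3.004
v 1.22 2.462 4.382
v -0.082 2.439 3.207
v 0.944 2.518 4.585
v -0.351 2.359 3.411
v 0.675 2.439 4.789
v -0.572 2.157 3.587
v 0.454 2.236 4.965
v -0.71 1.862 3.707
v 0.316 1.941 5.085
v -0.746 1.519 3.753
v 0.281 1.599 5.131
v -0.672 1.182 3.718
v 0.354 1.261 5.096
v -0.502 0.9 3.608
v 0.524 0.979 4.986
v -0.26 0.718 3.438
v 0.766 0.797 4.816
v 0.016 0.662 3.235
v 1.042 0.741 4.613
v 0.285 0.741 3.031
v 1.311 0.821 4.409
v 0.506 0.944 2.855
v 1.532 1.023 4.233
v 0.644 1.239 2.735
v 1.67 1.318 4.113
v 0.679 1.581 2.689
v 1.706 1.661 4.067
v -3.317 -0.572 -2.472
v -4.098 -1.674 -1.313
v -3.132 0.149 -1.661
v -3.913 -0.954 -0.503
v -2.187 -1.126 -2.237
v -2.968 -2.229 -1.079
v -2.002 -0.406 -1.427
v -2.783 -1.508 -0.268
v -0.577 -0.826 -3.918
v 0.064 -0.799 -3.53
v -1.703 -0.494 -2.082
v 0.008 -0.458 -3.627
v -0.183 -0.201 -3.79
v -0.463 -0.088 -3.983
v -0.77 -0.143 -4.161
v -1.033 -0.355 -4.283
v -1.191 -0.675 -4.322
v -1.208 -1.03 -4.269
v -1.081 -1.338 -4.135
v -0.838 -1.528 -3.952
v -0.536 -1.558 -3.761
v -0.243 -1.421 -3.606
v -0.026 -1.147 -3.523
f 1 38 17
f 38 12 41
f 17 41 6
f 38 41 17
f 1 17 13
f 17 6 18
f 13 18 2
f 17 18 13
f 1 13 22
f 13 2 23
f 22 23 8
f 13 23 22
f 1 22 34
f 22 8 37
f 34 37 11
f 22 37 34
f 1 34 38
f 34 11 42
f 38 42 12
f 34 42 38
f 2 18 29
f 18 6 32
f 29 32 10
f 18 32 29
f 6 41 19
f 41 12 40
f 19 40 5
f 41 40 19
f 12 42 39
f 42 11 35
f 39 35 3
f 42 35 39
f 11 37 36
f 37 8 24
f 36 24 7
f 37 24 36
f 8 23 28
f 23 2 25
f 28 25 9
f 23 25 28
f 4 30 16
f 30 10 31
f 16 31 5
f 30 31 16
f 4 16 14
f 16 5 15
f 14 15 3
f 16 15 14
f 4 14 21
f 14 3 20
f 21 20 7
f 14 20 21
f 4 21 26
f 21 7 27
f 26 27 9
f 21 27 26
f 4 26 30
f 26 9 33
f 30 33 10
f 26 33 30
f 5 31 19
f 31 10 32
f 19 32 6
f 31 32 19
f 3 15 39
f 15 5 40
f 39 40 12
f 15 40 39
f 7 20 36
f 20 3 35
f 36 35 11
f 20 35 36
f 9 27 28
f 27 7 24
f 28 24 8
f 27 24 28
f 10 33 29
f 33 9 25
f 29 25 2
f 33 25 29
f 44 43 47
f 44 47 45
f 45 47 48
f 45 48 46
f 47 43 49
f 47 49 48
f 48 49 50
f 48 50 46
f 49 43 51
f 49 51 50
f 50 51 52
f 50 52 46
f 51 43 53
f 51 53 52
f 52 53 54
f 52 54 46
f 53 43 55
f 53 55 54
f 54 55 56
f 54 56 46
f 55 43 57
f 55 57 56
f 56 57 58
f 56 58 46
f 57 43 59
f 57 59 58
f 58 59 60
f 58 60 46
f 59 43 61
f 59 61 60
f 60 61 62
f 60 62 46
f 61 43 63
f 61 63 62
f 62 63 64
f 62 64 46
f 63 43 65
f 63 65 64
f 64 65 66
f 64 66 46
f 65 43 67
f 65 67 66
f 66 67 68
f 66 68 46
f 67 43 69
f 67 69 68
f 68 69 70
f 68 70 46
f 69 43 71
f 69 71 70
f 70 71 72
f 70 72 46
f 71 43 73
f 71 73 72
f 72 73 74
f 72 74 46
f 73 43 75
f 73 75 74
f 74 75 76
f 74 76 46
f 75 43 44
f 75 44 76
f 76 44 45
f 76 45 46
f 78 80 77
f 81 78 77
f 77 80 79
f 79 81 77
f 78 84 80
f 82 78 81
f 82 84 78
f 80 84 79
f 83 81 79
f 79 84 83
f 83 82 81
f 84 82 83
f 86 85 88
f 86 88 87
f 88 85 89
f 88 89 87
f 89 85 90
f 89 90 87
f 90 85 91
f 90 91 87
f 91 85 92
f 91 92 87
f 92 85 93
f 92 93 87
f 93 85 94
f 93 94 87
f 94 85 95
f 94 95 87
f 95 85 96
f 95 96 87
f 96 85 97
f 96 97 87
f 97 85 98
f 97 98 87
f 98 85 99
f 98 99 87
f 99 85 86
f 99 86 87



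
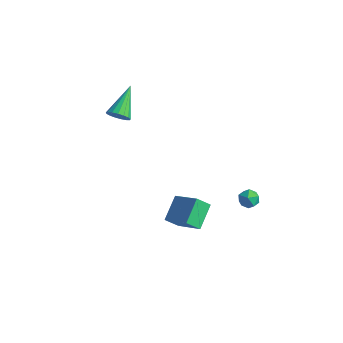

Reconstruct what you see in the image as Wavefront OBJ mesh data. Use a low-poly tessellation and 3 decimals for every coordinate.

v -3.498 -1.398 1.499
v -3.03 -1.02 1.181
v -4.082 0.218 2.561
v -3.294 -0.992 0.993
v -3.605 -1.056 0.921
v -3.891 -1.2 0.981
v -4.087 -1.388 1.16
v -4.148 -1.579 1.416
v -4.06 -1.728 1.692
v -3.843 -1.802 1.923
v -3.547 -1.783 2.057
v -3.24 -1.676 2.064
v -2.992 -1.505 1.941
v -2.859 -1.31 1.716
v -2.873 -1.135 1.442
v 3.391 0.549 -1.893
v 3.93 0.895 -1.871
v 3.95 -0.315 -2.029
v 4.489 0.031 -2.007
v 4.134 -0.044 -1.478
v 3.789 0.49 -1.394
v 4.091 0.09 -2.506
v 3.746 0.624 -2.422
v 4.363 0.611 -2.25
v 4.39 0.529 -1.614
v 3.49 0.051 -2.286
v 3.517 -0.031 -1.65
v 0.968 -2.854 -3.349
v 0.581 -1.585 -2.548
v 1.42 -2.302 -4.006
v 1.033 -1.033 -3.205
v 2.547 -2.987 -2.375
v 2.16 -1.718 -1.574
v 2.999 -2.435 -3.032
v 2.612 -1.166 -2.231
f 2 1 4
f 2 4 3
f 4 1 5
f 4 5 3
f 5 1 6
f 5 6 3
f 6 1 7
f 6 7 3
f 7 1 8
f 7 8 3
f 8 1 9
f 8 9 3
f 9 1 10
f 9 10 3
f 10 1 11
f 10 11 3
f 11 1 12
f 11 12 3
f 12 1 13
f 12 13 3
f 13 1 14
f 13 14 3
f 14 1 15
f 14 15 3
f 15 1 2
f 15 2 3
f 16 27 21
f 16 21 17
f 16 17 23
f 16 23 26
f 16 26 27
f 17 21 25
f 21 27 20
f 27 26 18
f 26 23 22
f 23 17 24
f 19 25 20
f 19 20 18
f 19 18 22
f 19 22 24
f 19 24 25
f 20 25 21
f 18 20 27
f 22 18 26
f 24 22 23
f 25 24 17
f 29 31 28
f 32 29 28
f 28 31 30
f 30 32 28
f 29 35 31
f 33 29 32
f 33 35 29
f 31 35 30
f 34 32 30
f 30 35 34
f 34 33 32
f 35 33 34



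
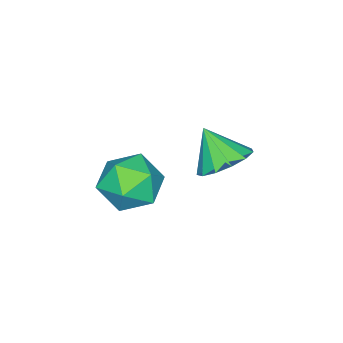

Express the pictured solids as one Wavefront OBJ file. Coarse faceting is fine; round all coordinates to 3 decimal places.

v -0.537 -2.449 0.15
v -0.046 -1.819 0.714
v -0.394 -3.561 1.266
v 0.097 -2.931 1.83
v -0.856 -2.794 1.66
v -0.944 -2.107 0.97
v 0.504 -3.273 1.01
v 0.416 -2.586 0.32
v 0.598 -2.329 1.245
v -0.243 -2.033 1.648
v -0.197 -3.347 0.332
v -1.038 -3.051 0.735
v -2.985 -1.551 0.333
v -2.349 -2.046 0.006
v -3.095 -2.349 1.327
v -2.132 -1.715 0.295
v -2.185 -1.332 0.596
v -2.493 -1.019 0.814
v -2.957 -0.874 0.878
v -3.43 -0.945 0.77
v -3.762 -1.208 0.522
v -3.847 -1.58 0.215
v -3.658 -1.943 -0.056
v -3.256 -2.181 -0.203
v -2.768 -2.22 -0.18
f 1 12 6
f 1 6 2
f 1 2 8
f 1 8 11
f 1 11 12
f 2 6 10
f 6 12 5
f 12 11 3
f 11 8 7
f 8 2 9
f 4 10 5
f 4 5 3
f 4 3 7
f 4 7 9
f 4 9 10
f 5 10 6
f 3 5 12
f 7 3 11
f 9 7 8
f 10 9 2
f 14 13 16
f 14 16 15
f 16 13 17
f 16 17 15
f 17 13 18
f 17 18 15
f 18 13 19
f 18 19 15
f 19 13 20
f 19 20 15
f 20 13 21
f 20 21 15
f 21 13 22
f 21 22 15
f 22 13 23
f 22 23 15
f 23 13 24
f 23 24 15
f 24 13 25
f 24 25 15
f 25 13 14
f 25 14 15



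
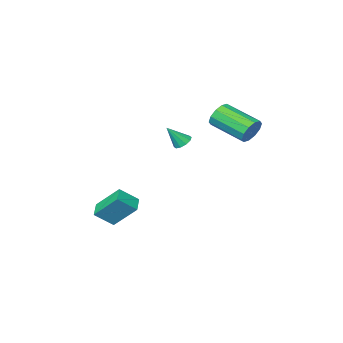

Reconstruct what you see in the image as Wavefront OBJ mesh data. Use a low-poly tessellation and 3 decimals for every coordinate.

v -1.522 0.777 2.793
v -1.105 0.668 2.108
v -0.362 -1.226 2.861
v -0.778 -1.117 3.547
v -0.81 0.912 2.43
v -0.067 -0.982 3.183
v -0.787 1.105 2.892
v -0.044 -0.79 3.645
v -1.045 1.172 3.316
v -0.302 -0.723 4.069
v -1.485 1.089 3.54
v -0.741 -0.806 4.293
v -1.938 0.886 3.479
v -1.195 -1.008 4.232
v -2.233 0.642 3.157
v -1.49 -1.252 3.91
v -2.256 0.45 2.695
v -1.513 -1.445 3.448
v -1.998 0.383 2.271
v -1.255 -1.512 3.024
v -1.559 0.466 2.047
v -0.815 -1.429 2.8
v 2.644 -3.419 -2.643
v 3.603 -3.814 -1.811
v 3.226 -2.67 -2.959
v 4.186 -3.065 -2.127
v 3.374 -4.575 -4.033
v 4.334 -4.97 -3.201
v 3.957 -3.826 -4.349
v 4.916 -4.221 -3.517
v 0.065 -3.204 1.023
v 0.45 -3.454 0.669
v 0.855 -3.536 2.117
v 0.542 -3.109 0.707
v 0.451 -2.801 0.866
v 0.213 -2.647 1.085
v -0.082 -2.705 1.28
v -0.321 -2.954 1.377
v -0.412 -3.299 1.339
v -0.322 -3.607 1.18
v -0.084 -3.761 0.961
v 0.211 -3.703 0.766
f 2 1 5
f 2 5 3
f 3 5 6
f 3 6 4
f 5 1 7
f 5 7 6
f 6 7 8
f 6 8 4
f 7 1 9
f 7 9 8
f 8 9 10
f 8 10 4
f 9 1 11
f 9 11 10
f 10 11 12
f 10 12 4
f 11 1 13
f 11 13 12
f 12 13 14
f 12 14 4
f 13 1 15
f 13 15 14
f 14 15 16
f 14 16 4
f 15 1 17
f 15 17 16
f 16 17 18
f 16 18 4
f 17 1 19
f 17 19 18
f 18 19 20
f 18 20 4
f 19 1 21
f 19 21 20
f 20 21 22
f 20 22 4
f 21 1 2
f 21 2 22
f 22 2 3
f 22 3 4
f 24 26 23
f 27 24 23
f 23 26 25
f 25 27 23
f 24 30 26
f 28 24 27
f 28 30 24
f 26 30 25
f 29 27 25
f 25 30 29
f 29 28 27
f 30 28 29
f 32 31 34
f 32 34 33
f 34 31 35
f 34 35 33
f 35 31 36
f 35 36 33
f 36 31 37
f 36 37 33
f 37 31 38
f 37 38 33
f 38 31 39
f 38 39 33
f 39 31 40
f 39 40 33
f 40 31 41
f 40 41 33
f 41 31 42
f 41 42 33
f 42 31 32
f 42 32 33



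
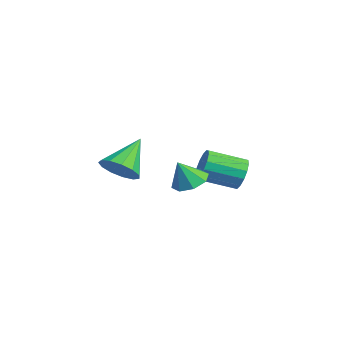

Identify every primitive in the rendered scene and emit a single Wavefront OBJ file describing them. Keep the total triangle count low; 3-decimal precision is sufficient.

v 2.203 -2.085 0.676
v 3.036 -1.777 0.951
v 1.357 -0.935 1.944
v 2.882 -1.461 0.562
v 2.513 -1.343 0.209
v 2.045 -1.461 0.004
v 1.627 -1.778 0.013
v 1.392 -2.192 0.232
v 1.414 -2.572 0.592
v 1.687 -2.798 0.978
v 2.123 -2.797 1.269
v 2.585 -2.571 1.371
v 2.925 -2.191 1.252
v 2.206 0.892 -0.312
v 3.029 0.769 -0.424
v 2.274 0.328 0.812
v 2.901 1.329 -0.136
v 2.366 1.633 0.05
v 1.737 1.503 0.023
v 1.382 1.016 -0.2
v 1.51 0.456 -0.489
v 2.045 0.151 -0.674
v 2.674 0.281 -0.648
v 0.559 3.707 -0.957
v 0.969 3.363 -1.604
v 0.551 1.749 -1.01
v 0.141 2.093 -0.363
v 1.267 3.401 -1.29
v 0.849 1.787 -0.696
v 1.375 3.522 -0.887
v 0.957 1.907 -0.293
v 1.265 3.692 -0.502
v 0.847 2.078 0.092
v 0.966 3.866 -0.239
v 0.548 2.252 0.355
v 0.557 3.998 -0.169
v 0.139 2.384 0.425
v 0.149 4.051 -0.31
v -0.269 2.437 0.284
v -0.149 4.013 -0.624
v -0.567 2.399 -0.03
v -0.257 3.893 -1.027
v -0.675 2.278 -0.433
v -0.147 3.722 -1.412
v -0.565 2.108 -0.818
v 0.152 3.548 -1.675
v -0.266 1.934 -1.081
v 0.561 3.416 -1.745
v 0.143 1.802 -1.151
f 2 1 4
f 2 4 3
f 4 1 5
f 4 5 3
f 5 1 6
f 5 6 3
f 6 1 7
f 6 7 3
f 7 1 8
f 7 8 3
f 8 1 9
f 8 9 3
f 9 1 10
f 9 10 3
f 10 1 11
f 10 11 3
f 11 1 12
f 11 12 3
f 12 1 13
f 12 13 3
f 13 1 2
f 13 2 3
f 15 14 17
f 15 17 16
f 17 14 18
f 17 18 16
f 18 14 19
f 18 19 16
f 19 14 20
f 19 20 16
f 20 14 21
f 20 21 16
f 21 14 22
f 21 22 16
f 22 14 23
f 22 23 16
f 23 14 15
f 23 15 16
f 25 24 28
f 25 28 26
f 26 28 29
f 26 29 27
f 28 24 30
f 28 30 29
f 29 30 31
f 29 31 27
f 30 24 32
f 30 32 31
f 31 32 33
f 31 33 27
f 32 24 34
f 32 34 33
f 33 34 35
f 33 35 27
f 34 24 36
f 34 36 35
f 35 36 37
f 35 37 27
f 36 24 38
f 36 38 37
f 37 38 39
f 37 39 27
f 38 24 40
f 38 40 39
f 39 40 41
f 39 41 27
f 40 24 42
f 40 42 41
f 41 42 43
f 41 43 27
f 42 24 44
f 42 44 43
f 43 44 45
f 43 45 27
f 44 24 46
f 44 46 45
f 45 46 47
f 45 47 27
f 46 24 48
f 46 48 47
f 47 48 49
f 47 49 27
f 48 24 25
f 48 25 49
f 49 25 26
f 49 26 27



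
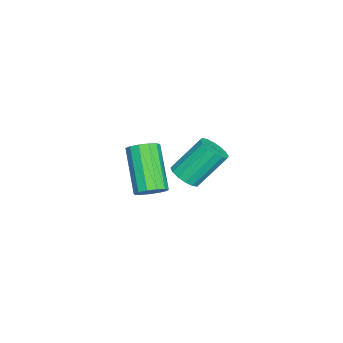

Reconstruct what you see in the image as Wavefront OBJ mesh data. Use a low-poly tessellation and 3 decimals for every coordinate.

v -2.668 -1.455 -3.851
v -2.362 -1.809 -3.461
v -2.845 -0.88 -2.238
v -3.152 -0.525 -2.629
v -2.156 -1.587 -3.548
v -2.639 -0.657 -2.326
v -2.087 -1.329 -3.717
v -2.57 -0.399 -2.494
v -2.174 -1.105 -3.922
v -2.657 -0.175 -2.699
v -2.393 -0.974 -4.108
v -2.876 -0.045 -2.885
v -2.686 -0.973 -4.225
v -3.17 -0.043 -3.002
v -2.975 -1.1 -4.242
v -3.458 -0.171 -3.019
v -3.181 -1.323 -4.154
v -3.664 -0.393 -2.932
v -3.25 -1.581 -3.986
v -3.733 -0.651 -2.763
v -3.163 -1.805 -3.781
v -3.646 -0.875 -2.558
v -2.944 -1.935 -3.595
v -3.427 -1.006 -2.372
v -2.65 -1.937 -3.478
v -3.134 -1.007 -2.255
v 1.319 -1.775 -1.721
v 1.626 -1.517 -1.33
v 0.448 -2.028 -0.068
v 0.141 -2.285 -0.459
v 1.42 -1.303 -1.436
v 0.242 -1.814 -0.174
v 1.182 -1.239 -1.632
v 0.004 -1.75 -0.371
v 0.987 -1.345 -1.857
v -0.191 -1.855 -0.595
v 0.898 -1.587 -2.038
v -0.28 -2.098 -0.777
v 0.942 -1.889 -2.119
v -0.236 -2.399 -0.857
v 1.106 -2.154 -2.073
v -0.072 -2.665 -0.811
v 1.338 -2.299 -1.916
v 0.16 -2.81 -0.654
v 1.564 -2.278 -1.696
v 0.386 -2.788 -0.434
v 1.712 -2.097 -1.485
v 0.534 -2.607 -0.223
v 1.735 -1.813 -1.348
v 0.557 -2.324 -0.086
f 2 1 5
f 2 5 3
f 3 5 6
f 3 6 4
f 5 1 7
f 5 7 6
f 6 7 8
f 6 8 4
f 7 1 9
f 7 9 8
f 8 9 10
f 8 10 4
f 9 1 11
f 9 11 10
f 10 11 12
f 10 12 4
f 11 1 13
f 11 13 12
f 12 13 14
f 12 14 4
f 13 1 15
f 13 15 14
f 14 15 16
f 14 16 4
f 15 1 17
f 15 17 16
f 16 17 18
f 16 18 4
f 17 1 19
f 17 19 18
f 18 19 20
f 18 20 4
f 19 1 21
f 19 21 20
f 20 21 22
f 20 22 4
f 21 1 23
f 21 23 22
f 22 23 24
f 22 24 4
f 23 1 25
f 23 25 24
f 24 25 26
f 24 26 4
f 25 1 2
f 25 2 26
f 26 2 3
f 26 3 4
f 28 27 31
f 28 31 29
f 29 31 32
f 29 32 30
f 31 27 33
f 31 33 32
f 32 33 34
f 32 34 30
f 33 27 35
f 33 35 34
f 34 35 36
f 34 36 30
f 35 27 37
f 35 37 36
f 36 37 38
f 36 38 30
f 37 27 39
f 37 39 38
f 38 39 40
f 38 40 30
f 39 27 41
f 39 41 40
f 40 41 42
f 40 42 30
f 41 27 43
f 41 43 42
f 42 43 44
f 42 44 30
f 43 27 45
f 43 45 44
f 44 45 46
f 44 46 30
f 45 27 47
f 45 47 46
f 46 47 48
f 46 48 30
f 47 27 49
f 47 49 48
f 48 49 50
f 48 50 30
f 49 27 28
f 49 28 50
f 50 28 29
f 50 29 30



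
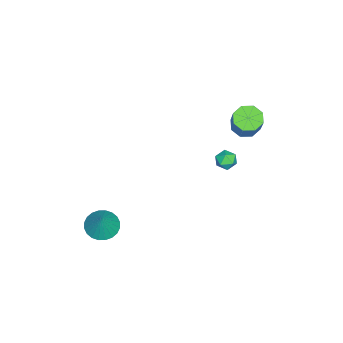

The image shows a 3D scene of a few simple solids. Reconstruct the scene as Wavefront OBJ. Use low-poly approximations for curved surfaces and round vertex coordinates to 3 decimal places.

v -3.577 3.434 -0.545
v -2.944 3.491 -0.764
v -3.676 2.489 -1.076
v -3.043 2.546 -1.295
v -3.165 2.432 -0.643
v -3.104 3.016 -0.315
v -3.516 2.964 -1.525
v -3.455 3.548 -1.197
v -2.906 3.2 -1.37
v -2.688 2.871 -0.824
v -3.932 3.109 -1.016
v -3.714 2.78 -0.47
v 0.761 -2.606 -4.699
v 1.473 -2.143 -5.168
v 1.519 -2.334 -3.281
v 1.235 -1.858 -5.095
v 0.925 -1.687 -4.962
v 0.59 -1.655 -4.789
v 0.281 -1.768 -4.602
v 0.045 -2.009 -4.43
v -0.082 -2.341 -4.299
v -0.081 -2.712 -4.228
v 0.049 -3.068 -4.229
v 0.287 -3.353 -4.302
v 0.597 -3.525 -4.435
v 0.932 -3.556 -4.608
v 1.241 -3.443 -4.795
v 1.477 -3.202 -4.967
v 1.604 -2.871 -5.099
v 1.602 -2.499 -5.169
v -4.205 3.756 1.592
v -3.505 3.683 1.134
v -2.374 4.151 2.791
v -3.075 4.224 3.248
v -3.742 4.28 1.127
v -2.611 4.749 2.784
v -4.251 4.571 1.392
v -3.12 5.039 3.049
v -4.733 4.384 1.774
v -3.602 4.852 3.431
v -4.906 3.829 2.049
v -3.775 4.297 3.706
v -4.669 3.231 2.056
v -3.538 3.7 3.713
v -4.16 2.941 1.791
v -3.029 3.409 3.448
v -3.678 3.128 1.409
v -2.547 3.596 3.066
f 1 12 6
f 1 6 2
f 1 2 8
f 1 8 11
f 1 11 12
f 2 6 10
f 6 12 5
f 12 11 3
f 11 8 7
f 8 2 9
f 4 10 5
f 4 5 3
f 4 3 7
f 4 7 9
f 4 9 10
f 5 10 6
f 3 5 12
f 7 3 11
f 9 7 8
f 10 9 2
f 14 13 16
f 14 16 15
f 16 13 17
f 16 17 15
f 17 13 18
f 17 18 15
f 18 13 19
f 18 19 15
f 19 13 20
f 19 20 15
f 20 13 21
f 20 21 15
f 21 13 22
f 21 22 15
f 22 13 23
f 22 23 15
f 23 13 24
f 23 24 15
f 24 13 25
f 24 25 15
f 25 13 26
f 25 26 15
f 26 13 27
f 26 27 15
f 27 13 28
f 27 28 15
f 28 13 29
f 28 29 15
f 29 13 30
f 29 30 15
f 30 13 14
f 30 14 15
f 32 31 35
f 32 35 33
f 33 35 36
f 33 36 34
f 35 31 37
f 35 37 36
f 36 37 38
f 36 38 34
f 37 31 39
f 37 39 38
f 38 39 40
f 38 40 34
f 39 31 41
f 39 41 40
f 40 41 42
f 40 42 34
f 41 31 43
f 41 43 42
f 42 43 44
f 42 44 34
f 43 31 45
f 43 45 44
f 44 45 46
f 44 46 34
f 45 31 47
f 45 47 46
f 46 47 48
f 46 48 34
f 47 31 32
f 47 32 48
f 48 32 33
f 48 33 34



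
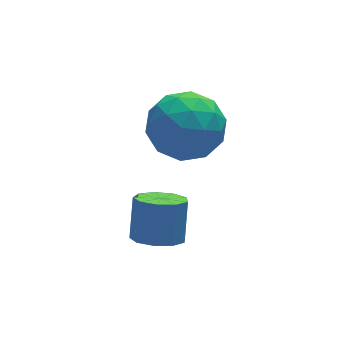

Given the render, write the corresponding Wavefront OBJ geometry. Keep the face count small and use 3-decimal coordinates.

v -2.741 0.142 -1.733
v -2.301 0.814 -0.816
v -0.919 -0.054 -2.464
v -0.479 0.618 -1.547
v -0.919 -0.498 -1.328
v -2.045 -0.377 -0.876
v -1.175 1.137 -2.404
v -2.301 1.258 -1.952
v -1.333 1.429 -1.231
v -1.175 0.419 -0.566
v -2.045 0.341 -2.714
v -1.887 -0.669 -2.049
v -2.681 0.495 -1.21
v -0.539 0.265 -2.07
v -0.798 -0.391 -1.941
v -0.539 0.004 -1.402
v -2.531 -0.205 -1.246
v -2.272 0.191 -0.706
v -1.46 -0.581 -1.008
v -0.948 0.569 -2.574
v -0.689 0.965 -2.034
v -2.681 0.756 -1.878
v -2.422 1.151 -1.339
v -1.76 1.341 -2.272
v -1.853 1.252 -0.915
v -0.782 1.137 -1.345
v -1.191 1.441 -1.848
v -1.853 1.513 -1.583
v -1.76 0.658 -0.524
v -0.689 0.543 -0.954
v -0.948 -0.113 -0.825
v -1.61 -0.042 -0.559
v -1.191 1.02 -0.768
v -2.531 0.217 -2.326
v -1.46 0.102 -2.756
v -1.61 0.802 -2.721
v -2.272 0.873 -2.455
v -2.438 -0.377 -1.935
v -1.367 -0.492 -2.365
v -1.367 -0.753 -1.697
v -2.029 -0.681 -1.432
v -2.029 -0.26 -2.512
v -3.583 -2.437 -3.378
v -2.99 -2.907 -3.303
v -2.645 -2.293 -2.187
v -3.237 -1.823 -2.262
v -2.851 -2.487 -3.577
v -2.506 -1.873 -2.46
v -3.054 -2.044 -3.758
v -2.709 -1.43 -2.641
v -3.505 -1.785 -3.761
v -3.16 -1.171 -2.644
v -3.992 -1.831 -3.585
v -3.647 -1.217 -2.469
v -4.287 -2.16 -3.312
v -3.942 -1.546 -2.196
v -4.253 -2.619 -3.071
v -3.908 -2.005 -1.954
v -3.905 -2.993 -2.973
v -3.56 -2.379 -1.856
v -3.406 -3.106 -3.064
v -3.061 -2.492 -1.948
f 1 38 17
f 38 12 41
f 17 41 6
f 38 41 17
f 1 17 13
f 17 6 18
f 13 18 2
f 17 18 13
f 1 13 22
f 13 2 23
f 22 23 8
f 13 23 22
f 1 22 34
f 22 8 37
f 34 37 11
f 22 37 34
f 1 34 38
f 34 11 42
f 38 42 12
f 34 42 38
f 2 18 29
f 18 6 32
f 29 32 10
f 18 32 29
f 6 41 19
f 41 12 40
f 19 40 5
f 41 40 19
f 12 42 39
f 42 11 35
f 39 35 3
f 42 35 39
f 11 37 36
f 37 8 24
f 36 24 7
f 37 24 36
f 8 23 28
f 23 2 25
f 28 25 9
f 23 25 28
f 4 30 16
f 30 10 31
f 16 31 5
f 30 31 16
f 4 16 14
f 16 5 15
f 14 15 3
f 16 15 14
f 4 14 21
f 14 3 20
f 21 20 7
f 14 20 21
f 4 21 26
f 21 7 27
f 26 27 9
f 21 27 26
f 4 26 30
f 26 9 33
f 30 33 10
f 26 33 30
f 5 31 19
f 31 10 32
f 19 32 6
f 31 32 19
f 3 15 39
f 15 5 40
f 39 40 12
f 15 40 39
f 7 20 36
f 20 3 35
f 36 35 11
f 20 35 36
f 9 27 28
f 27 7 24
f 28 24 8
f 27 24 28
f 10 33 29
f 33 9 25
f 29 25 2
f 33 25 29
f 44 43 47
f 44 47 45
f 45 47 48
f 45 48 46
f 47 43 49
f 47 49 48
f 48 49 50
f 48 50 46
f 49 43 51
f 49 51 50
f 50 51 52
f 50 52 46
f 51 43 53
f 51 53 52
f 52 53 54
f 52 54 46
f 53 43 55
f 53 55 54
f 54 55 56
f 54 56 46
f 55 43 57
f 55 57 56
f 56 57 58
f 56 58 46
f 57 43 59
f 57 59 58
f 58 59 60
f 58 60 46
f 59 43 61
f 59 61 60
f 60 61 62
f 60 62 46
f 61 43 44
f 61 44 62
f 62 44 45
f 62 45 46



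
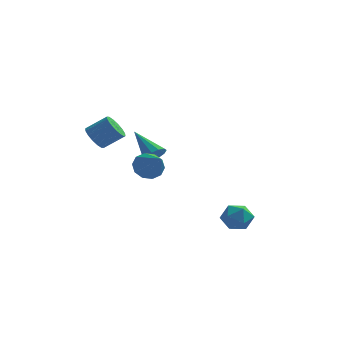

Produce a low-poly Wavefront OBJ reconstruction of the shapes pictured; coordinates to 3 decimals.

v -4.24 -2.737 3.24
v -3.857 -2.391 2.628
v -2.776 -2.138 3.449
v -3.16 -2.483 4.06
v -4.067 -2.084 2.81
v -2.986 -1.831 3.631
v -4.323 -1.952 3.107
v -3.243 -1.699 3.928
v -4.558 -2.03 3.44
v -3.477 -1.777 4.26
v -4.707 -2.297 3.719
v -3.626 -2.044 4.539
v -4.731 -2.682 3.869
v -3.65 -2.429 4.69
v -4.624 -3.082 3.851
v -3.543 -2.829 4.672
v -4.414 -3.389 3.669
v -3.333 -3.136 4.49
v -4.157 -3.521 3.372
v -3.077 -3.268 4.193
v -3.923 -3.443 3.04
v -2.842 -3.19 3.86
v -3.774 -3.176 2.761
v -2.693 -2.923 3.581
v -3.75 -2.791 2.61
v -2.669 -2.538 3.431
v -2.275 3.071 -0.094
v -1.772 3.088 0.435
v -3.665 4.109 1.194
v -1.725 3.461 0.185
v -1.888 3.685 -0.171
v -2.199 3.674 -0.498
v -2.539 3.433 -0.67
v -2.778 3.053 -0.622
v -2.825 2.68 -0.373
v -2.663 2.457 -0.016
v -2.352 2.468 0.311
v -2.012 2.709 0.483
v -1.619 -1.824 1.092
v -1.015 -1.218 1.337
v -0.661 -3.236 2.228
v -1.427 -1.204 1.701
v -1.912 -1.427 1.833
v -2.285 -1.801 1.682
v -2.404 -2.184 1.306
v -2.223 -2.43 0.848
v -1.812 -2.444 0.483
v -1.326 -2.221 0.351
v -0.953 -1.846 0.502
v -0.834 -1.463 0.879
v 2.277 0.999 -4.174
v 3.04 1.446 -3.757
v 2.26 -0.066 -3.003
v 3.023 0.381 -2.586
v 2.15 0.821 -2.607
v 2.16 1.479 -3.33
v 3.14 -0.099 -3.43
v 3.15 0.559 -4.153
v 3.573 0.767 -3.297
v 2.962 1.336 -2.788
v 2.338 0.044 -3.972
v 1.727 0.613 -3.463
f 2 1 5
f 2 5 3
f 3 5 6
f 3 6 4
f 5 1 7
f 5 7 6
f 6 7 8
f 6 8 4
f 7 1 9
f 7 9 8
f 8 9 10
f 8 10 4
f 9 1 11
f 9 11 10
f 10 11 12
f 10 12 4
f 11 1 13
f 11 13 12
f 12 13 14
f 12 14 4
f 13 1 15
f 13 15 14
f 14 15 16
f 14 16 4
f 15 1 17
f 15 17 16
f 16 17 18
f 16 18 4
f 17 1 19
f 17 19 18
f 18 19 20
f 18 20 4
f 19 1 21
f 19 21 20
f 20 21 22
f 20 22 4
f 21 1 23
f 21 23 22
f 22 23 24
f 22 24 4
f 23 1 25
f 23 25 24
f 24 25 26
f 24 26 4
f 25 1 2
f 25 2 26
f 26 2 3
f 26 3 4
f 28 27 30
f 28 30 29
f 30 27 31
f 30 31 29
f 31 27 32
f 31 32 29
f 32 27 33
f 32 33 29
f 33 27 34
f 33 34 29
f 34 27 35
f 34 35 29
f 35 27 36
f 35 36 29
f 36 27 37
f 36 37 29
f 37 27 38
f 37 38 29
f 38 27 28
f 38 28 29
f 40 39 42
f 40 42 41
f 42 39 43
f 42 43 41
f 43 39 44
f 43 44 41
f 44 39 45
f 44 45 41
f 45 39 46
f 45 46 41
f 46 39 47
f 46 47 41
f 47 39 48
f 47 48 41
f 48 39 49
f 48 49 41
f 49 39 50
f 49 50 41
f 50 39 40
f 50 40 41
f 51 62 56
f 51 56 52
f 51 52 58
f 51 58 61
f 51 61 62
f 52 56 60
f 56 62 55
f 62 61 53
f 61 58 57
f 58 52 59
f 54 60 55
f 54 55 53
f 54 53 57
f 54 57 59
f 54 59 60
f 55 60 56
f 53 55 62
f 57 53 61
f 59 57 58
f 60 59 52



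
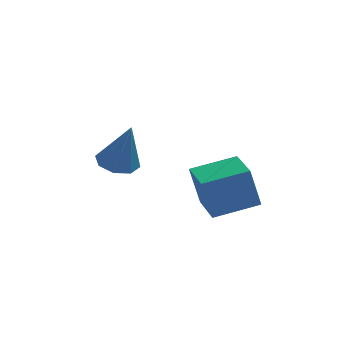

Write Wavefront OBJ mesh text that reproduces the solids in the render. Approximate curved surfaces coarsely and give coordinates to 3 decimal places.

v 3.431 -3.498 -1.599
v 3.079 -3.399 -0.165
v 3.051 -2.061 -1.792
v 2.698 -1.961 -0.358
v 4.922 -3.059 -1.262
v 4.569 -2.959 0.172
v 4.541 -1.621 -1.455
v 4.189 -1.522 -0.021
v 0.375 0.115 -1.258
v 0.819 -0.464 -1.472
v 0.845 -0.175 0.498
v 1.103 0.044 -1.464
v 0.961 0.593 -1.335
v 0.476 0.862 -1.161
v -0.068 0.694 -1.043
v -0.353 0.187 -1.051
v -0.211 -0.363 -1.18
v 0.274 -0.632 -1.354
f 2 4 1
f 5 2 1
f 1 4 3
f 3 5 1
f 2 8 4
f 6 2 5
f 6 8 2
f 4 8 3
f 7 5 3
f 3 8 7
f 7 6 5
f 8 6 7
f 10 9 12
f 10 12 11
f 12 9 13
f 12 13 11
f 13 9 14
f 13 14 11
f 14 9 15
f 14 15 11
f 15 9 16
f 15 16 11
f 16 9 17
f 16 17 11
f 17 9 18
f 17 18 11
f 18 9 10
f 18 10 11



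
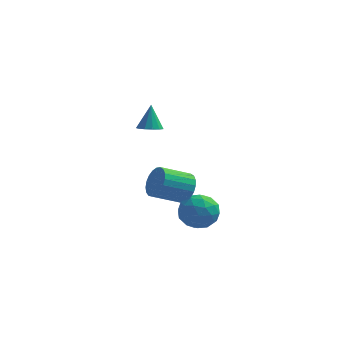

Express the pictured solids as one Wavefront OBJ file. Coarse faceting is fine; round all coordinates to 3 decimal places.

v 0.747 -2.895 1.125
v 1.621 -3.65 1.352
v -0.321 -4.33 0.468
v 0.553 -5.085 0.695
v -0.029 -4.574 1.582
v 0.631 -3.688 1.988
v 0.669 -4.292 -0.168
v 1.329 -3.406 0.238
v 1.573 -4.514 0.553
v 1.142 -4.688 1.635
v 0.158 -3.292 0.185
v -0.273 -3.466 1.267
v 1.278 -3.147 1.296
v 0.022 -4.833 0.524
v -0.32 -4.533 1.045
v 0.194 -4.977 1.179
v 0.696 -3.169 1.67
v 1.21 -3.612 1.804
v 0.24 -4.156 1.939
v 0.09 -4.368 0.016
v 0.604 -4.811 0.15
v 1.106 -3.003 0.641
v 1.62 -3.447 0.775
v 1.06 -3.824 -0.119
v 1.764 -4.098 0.96
v 1.136 -4.941 0.574
v 1.204 -4.475 0.066
v 1.592 -3.954 0.305
v 1.51 -4.2 1.596
v 0.883 -5.044 1.21
v 0.54 -4.744 1.731
v 0.928 -4.223 1.97
v 1.482 -4.708 1.126
v 0.417 -2.936 0.61
v -0.21 -3.78 0.224
v 0.372 -3.757 -0.15
v 0.76 -3.236 0.089
v 0.164 -3.039 1.246
v -0.464 -3.882 0.86
v -0.292 -4.026 1.515
v 0.096 -3.505 1.754
v -0.182 -3.272 0.694
v -0.24 -3.078 2.025
v 0.393 -3.598 2.581
v -1.027 -4.482 3.37
v -1.66 -3.962 2.815
v 0.321 -3.27 2.818
v -1.1 -4.154 3.608
v 0.151 -2.908 2.919
v -1.269 -3.793 3.708
v -0.086 -2.576 2.865
v -1.506 -3.46 3.654
v -0.349 -2.33 2.665
v -1.77 -3.215 3.455
v -0.594 -2.214 2.355
v -2.014 -3.099 3.145
v -0.778 -2.247 1.988
v -2.198 -3.132 2.778
v -0.868 -2.424 1.628
v -2.288 -3.308 2.417
v -0.85 -2.714 1.336
v -2.27 -3.598 2.125
v -0.726 -3.066 1.163
v -2.146 -3.951 1.953
v -0.519 -3.421 1.139
v -1.939 -4.305 1.929
v -0.263 -3.716 1.269
v -1.683 -4.601 2.059
v -0.003 -3.901 1.529
v -1.423 -4.786 2.319
v 0.216 -3.944 1.875
v -1.204 -4.828 2.665
v 0.356 -3.836 2.247
v -1.064 -4.721 3.037
v -3.692 3.165 3.004
v -3.039 3.554 2.883
v -3.768 3.775 4.556
v -3.362 3.817 2.763
v -3.79 3.874 2.72
v -4.187 3.705 2.767
v -4.427 3.365 2.889
v -4.433 2.961 3.048
v -4.205 2.622 3.192
v -3.813 2.455 3.277
v -3.383 2.514 3.275
v -3.052 2.779 3.187
v -2.923 3.167 3.04
f 1 38 17
f 38 12 41
f 17 41 6
f 38 41 17
f 1 17 13
f 17 6 18
f 13 18 2
f 17 18 13
f 1 13 22
f 13 2 23
f 22 23 8
f 13 23 22
f 1 22 34
f 22 8 37
f 34 37 11
f 22 37 34
f 1 34 38
f 34 11 42
f 38 42 12
f 34 42 38
f 2 18 29
f 18 6 32
f 29 32 10
f 18 32 29
f 6 41 19
f 41 12 40
f 19 40 5
f 41 40 19
f 12 42 39
f 42 11 35
f 39 35 3
f 42 35 39
f 11 37 36
f 37 8 24
f 36 24 7
f 37 24 36
f 8 23 28
f 23 2 25
f 28 25 9
f 23 25 28
f 4 30 16
f 30 10 31
f 16 31 5
f 30 31 16
f 4 16 14
f 16 5 15
f 14 15 3
f 16 15 14
f 4 14 21
f 14 3 20
f 21 20 7
f 14 20 21
f 4 21 26
f 21 7 27
f 26 27 9
f 21 27 26
f 4 26 30
f 26 9 33
f 30 33 10
f 26 33 30
f 5 31 19
f 31 10 32
f 19 32 6
f 31 32 19
f 3 15 39
f 15 5 40
f 39 40 12
f 15 40 39
f 7 20 36
f 20 3 35
f 36 35 11
f 20 35 36
f 9 27 28
f 27 7 24
f 28 24 8
f 27 24 28
f 10 33 29
f 33 9 25
f 29 25 2
f 33 25 29
f 44 43 47
f 44 47 45
f 45 47 48
f 45 48 46
f 47 43 49
f 47 49 48
f 48 49 50
f 48 50 46
f 49 43 51
f 49 51 50
f 50 51 52
f 50 52 46
f 51 43 53
f 51 53 52
f 52 53 54
f 52 54 46
f 53 43 55
f 53 55 54
f 54 55 56
f 54 56 46
f 55 43 57
f 55 57 56
f 56 57 58
f 56 58 46
f 57 43 59
f 57 59 58
f 58 59 60
f 58 60 46
f 59 43 61
f 59 61 60
f 60 61 62
f 60 62 46
f 61 43 63
f 61 63 62
f 62 63 64
f 62 64 46
f 63 43 65
f 63 65 64
f 64 65 66
f 64 66 46
f 65 43 67
f 65 67 66
f 66 67 68
f 66 68 46
f 67 43 69
f 67 69 68
f 68 69 70
f 68 70 46
f 69 43 71
f 69 71 70
f 70 71 72
f 70 72 46
f 71 43 73
f 71 73 72
f 72 73 74
f 72 74 46
f 73 43 44
f 73 44 74
f 74 44 45
f 74 45 46
f 76 75 78
f 76 78 77
f 78 75 79
f 78 79 77
f 79 75 80
f 79 80 77
f 80 75 81
f 80 81 77
f 81 75 82
f 81 82 77
f 82 75 83
f 82 83 77
f 83 75 84
f 83 84 77
f 84 75 85
f 84 85 77
f 85 75 86
f 85 86 77
f 86 75 87
f 86 87 77
f 87 75 76
f 87 76 77



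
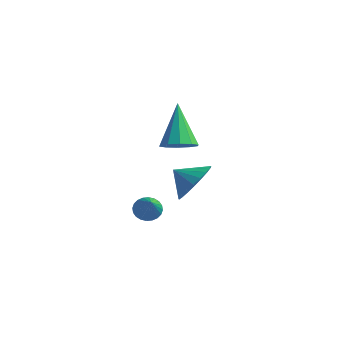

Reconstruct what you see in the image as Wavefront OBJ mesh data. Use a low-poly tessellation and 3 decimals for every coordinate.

v 0.652 2.002 -2.226
v 1.392 1.603 -1.614
v -0.092 1.558 -1.614
v 1.318 1.986 -1.427
v 1.128 2.371 -1.378
v 0.856 2.693 -1.476
v 0.549 2.895 -1.703
v 0.259 2.943 -2.021
v 0.038 2.828 -2.374
v -0.078 2.57 -2.701
v -0.067 2.214 -2.947
v 0.068 1.821 -3.067
v 0.304 1.46 -3.042
v 0.601 1.192 -2.876
v 0.906 1.064 -2.597
v 1.167 1.099 -2.254
v 1.339 1.289 -1.906
v 1.713 0.058 0.717
v 2.399 0.043 1.021
v 0.947 0.762 2.483
v 2.337 0.459 0.828
v 2.037 0.723 0.592
v 1.613 0.732 0.405
v 1.228 0.484 0.336
v 1.028 0.073 0.413
v 1.09 -0.344 0.607
v 1.39 -0.607 0.842
v 1.814 -0.617 1.03
v 2.199 -0.368 1.098
v 2.516 -2.339 -1.486
v 2.89 -1.94 -1.545
v 3.664 -3.261 -0.434
v 2.784 -1.873 -1.371
v 2.637 -1.877 -1.214
v 2.472 -1.951 -1.099
v 2.313 -2.085 -1.043
v 2.186 -2.257 -1.054
v 2.108 -2.441 -1.131
v 2.093 -2.611 -1.262
v 2.142 -2.738 -1.428
v 2.248 -2.806 -1.602
v 2.394 -2.802 -1.758
v 2.559 -2.727 -1.874
v 2.718 -2.594 -1.93
v 2.846 -2.422 -1.919
v 2.923 -2.237 -1.842
v 2.938 -2.068 -1.71
f 2 1 4
f 2 4 3
f 4 1 5
f 4 5 3
f 5 1 6
f 5 6 3
f 6 1 7
f 6 7 3
f 7 1 8
f 7 8 3
f 8 1 9
f 8 9 3
f 9 1 10
f 9 10 3
f 10 1 11
f 10 11 3
f 11 1 12
f 11 12 3
f 12 1 13
f 12 13 3
f 13 1 14
f 13 14 3
f 14 1 15
f 14 15 3
f 15 1 16
f 15 16 3
f 16 1 17
f 16 17 3
f 17 1 2
f 17 2 3
f 19 18 21
f 19 21 20
f 21 18 22
f 21 22 20
f 22 18 23
f 22 23 20
f 23 18 24
f 23 24 20
f 24 18 25
f 24 25 20
f 25 18 26
f 25 26 20
f 26 18 27
f 26 27 20
f 27 18 28
f 27 28 20
f 28 18 29
f 28 29 20
f 29 18 19
f 29 19 20
f 31 30 33
f 31 33 32
f 33 30 34
f 33 34 32
f 34 30 35
f 34 35 32
f 35 30 36
f 35 36 32
f 36 30 37
f 36 37 32
f 37 30 38
f 37 38 32
f 38 30 39
f 38 39 32
f 39 30 40
f 39 40 32
f 40 30 41
f 40 41 32
f 41 30 42
f 41 42 32
f 42 30 43
f 42 43 32
f 43 30 44
f 43 44 32
f 44 30 45
f 44 45 32
f 45 30 46
f 45 46 32
f 46 30 47
f 46 47 32
f 47 30 31
f 47 31 32



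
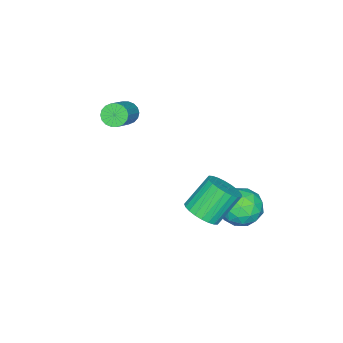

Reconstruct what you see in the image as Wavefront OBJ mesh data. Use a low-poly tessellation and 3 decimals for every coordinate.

v 2.031 1.683 -0.845
v 2.605 2.36 -0.697
v 1.604 2.913 0.654
v 1.029 2.237 0.505
v 2.381 2.509 -0.923
v 1.38 3.062 0.428
v 2.104 2.531 -1.138
v 1.103 3.084 0.213
v 1.816 2.425 -1.308
v 0.815 2.978 0.043
v 1.561 2.206 -1.408
v 0.559 2.759 -0.057
v 1.377 1.907 -1.422
v 0.375 2.46 -0.071
v 1.292 1.574 -1.348
v 0.291 2.127 0.003
v 1.32 1.258 -1.198
v 0.319 1.811 0.153
v 1.456 1.007 -0.994
v 0.455 1.56 0.357
v 1.68 0.858 -0.768
v 0.679 1.411 0.583
v 1.957 0.836 -0.553
v 0.956 1.389 0.798
v 2.245 0.942 -0.383
v 1.244 1.495 0.968
v 2.501 1.161 -0.283
v 1.499 1.714 1.068
v 2.685 1.46 -0.269
v 1.683 2.013 1.082
v 2.769 1.793 -0.343
v 1.768 2.346 1.008
v 2.741 2.109 -0.493
v 1.74 2.662 0.858
v -0.046 -3.535 2.205
v 0.328 -3.739 1.741
v 1.76 -3.368 2.73
v 1.386 -3.165 3.195
v 0.298 -3.467 1.682
v 1.73 -3.096 2.672
v 0.2 -3.208 1.727
v 1.632 -2.837 2.716
v 0.053 -3.014 1.866
v 1.485 -2.643 2.856
v -0.113 -2.923 2.073
v 1.319 -2.552 3.063
v -0.266 -2.954 2.306
v 1.166 -2.583 3.296
v -0.376 -3.1 2.519
v 1.057 -2.729 3.508
v -0.42 -3.332 2.67
v 1.012 -2.961 3.659
v -0.39 -3.604 2.728
v 1.042 -3.233 3.718
v -0.292 -3.863 2.684
v 1.14 -3.492 3.673
v -0.145 -4.057 2.544
v 1.287 -3.686 3.534
v 0.021 -4.148 2.337
v 1.453 -3.777 3.327
v 0.174 -4.117 2.104
v 1.606 -3.746 3.094
v 0.283 -3.971 1.892
v 1.716 -3.6 2.881
v -1.151 2.794 -2.667
v -0.454 3.179 -1.948
v -0.606 1.181 -2.332
v 0.091 1.566 -1.613
v -0.962 1.608 -1.414
v -1.299 2.605 -1.621
v 0.239 1.755 -2.659
v -0.098 2.752 -2.866
v 0.405 2.537 -1.943
v -0.337 2.446 -1.174
v -0.723 1.914 -3.106
v -1.465 1.823 -2.337
v -0.85 3.128 -2.337
v -0.21 1.232 -1.943
v -0.829 1.257 -1.826
v -0.419 1.483 -1.404
v -1.347 2.791 -2.145
v -0.937 3.017 -1.723
v -1.236 2.094 -1.409
v -0.123 1.343 -2.557
v 0.287 1.569 -2.135
v -0.641 2.877 -2.876
v -0.231 3.103 -2.454
v 0.176 2.266 -2.871
v 0.065 2.977 -1.912
v 0.385 2.028 -1.715
v 0.471 2.14 -2.329
v 0.274 2.726 -2.451
v -0.372 2.923 -1.46
v -0.052 1.975 -1.263
v -0.67 2 -1.146
v -0.868 2.586 -1.268
v 0.133 2.546 -1.457
v -1.008 2.385 -3.017
v -0.688 1.437 -2.82
v -0.192 1.774 -3.012
v -0.39 2.36 -3.134
v -1.445 2.332 -2.565
v -1.125 1.383 -2.368
v -1.334 1.634 -1.829
v -1.531 2.22 -1.951
v -1.193 1.814 -2.823
f 2 1 5
f 2 5 3
f 3 5 6
f 3 6 4
f 5 1 7
f 5 7 6
f 6 7 8
f 6 8 4
f 7 1 9
f 7 9 8
f 8 9 10
f 8 10 4
f 9 1 11
f 9 11 10
f 10 11 12
f 10 12 4
f 11 1 13
f 11 13 12
f 12 13 14
f 12 14 4
f 13 1 15
f 13 15 14
f 14 15 16
f 14 16 4
f 15 1 17
f 15 17 16
f 16 17 18
f 16 18 4
f 17 1 19
f 17 19 18
f 18 19 20
f 18 20 4
f 19 1 21
f 19 21 20
f 20 21 22
f 20 22 4
f 21 1 23
f 21 23 22
f 22 23 24
f 22 24 4
f 23 1 25
f 23 25 24
f 24 25 26
f 24 26 4
f 25 1 27
f 25 27 26
f 26 27 28
f 26 28 4
f 27 1 29
f 27 29 28
f 28 29 30
f 28 30 4
f 29 1 31
f 29 31 30
f 30 31 32
f 30 32 4
f 31 1 33
f 31 33 32
f 32 33 34
f 32 34 4
f 33 1 2
f 33 2 34
f 34 2 3
f 34 3 4
f 36 35 39
f 36 39 37
f 37 39 40
f 37 40 38
f 39 35 41
f 39 41 40
f 40 41 42
f 40 42 38
f 41 35 43
f 41 43 42
f 42 43 44
f 42 44 38
f 43 35 45
f 43 45 44
f 44 45 46
f 44 46 38
f 45 35 47
f 45 47 46
f 46 47 48
f 46 48 38
f 47 35 49
f 47 49 48
f 48 49 50
f 48 50 38
f 49 35 51
f 49 51 50
f 50 51 52
f 50 52 38
f 51 35 53
f 51 53 52
f 52 53 54
f 52 54 38
f 53 35 55
f 53 55 54
f 54 55 56
f 54 56 38
f 55 35 57
f 55 57 56
f 56 57 58
f 56 58 38
f 57 35 59
f 57 59 58
f 58 59 60
f 58 60 38
f 59 35 61
f 59 61 60
f 60 61 62
f 60 62 38
f 61 35 63
f 61 63 62
f 62 63 64
f 62 64 38
f 63 35 36
f 63 36 64
f 64 36 37
f 64 37 38
f 65 102 81
f 102 76 105
f 81 105 70
f 102 105 81
f 65 81 77
f 81 70 82
f 77 82 66
f 81 82 77
f 65 77 86
f 77 66 87
f 86 87 72
f 77 87 86
f 65 86 98
f 86 72 101
f 98 101 75
f 86 101 98
f 65 98 102
f 98 75 106
f 102 106 76
f 98 106 102
f 66 82 93
f 82 70 96
f 93 96 74
f 82 96 93
f 70 105 83
f 105 76 104
f 83 104 69
f 105 104 83
f 76 106 103
f 106 75 99
f 103 99 67
f 106 99 103
f 75 101 100
f 101 72 88
f 100 88 71
f 101 88 100
f 72 87 92
f 87 66 89
f 92 89 73
f 87 89 92
f 68 94 80
f 94 74 95
f 80 95 69
f 94 95 80
f 68 80 78
f 80 69 79
f 78 79 67
f 80 79 78
f 68 78 85
f 78 67 84
f 85 84 71
f 78 84 85
f 68 85 90
f 85 71 91
f 90 91 73
f 85 91 90
f 68 90 94
f 90 73 97
f 94 97 74
f 90 97 94
f 69 95 83
f 95 74 96
f 83 96 70
f 95 96 83
f 67 79 103
f 79 69 104
f 103 104 76
f 79 104 103
f 71 84 100
f 84 67 99
f 100 99 75
f 84 99 100
f 73 91 92
f 91 71 88
f 92 88 72
f 91 88 92
f 74 97 93
f 97 73 89
f 93 89 66
f 97 89 93

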